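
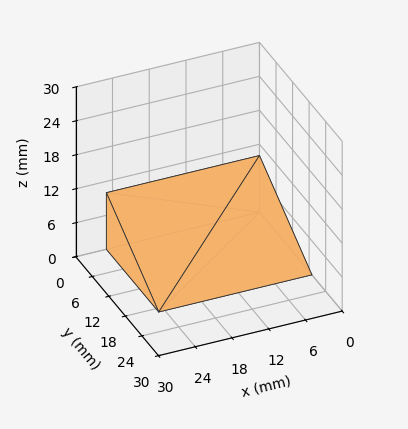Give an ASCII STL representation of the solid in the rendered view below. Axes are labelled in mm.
Reading the render: the shape is a wedge (ramp): 25 × 19 mm base, rising to 10 mm along the y=0 edge and sloping linearly to z=0 at y=19 (dimensions read to the nearest mm from the axis ticks). For the STL, each face is triangulated and given an outward normal.

solid part
  facet normal 0.0000 0.0000 -1.0000
    outer loop
      vertex 25.000 19.000 0.000
      vertex 25.000 0.000 0.000
      vertex 0.000 0.000 0.000
    endloop
  endfacet
  facet normal 0.0000 0.0000 -1.0000
    outer loop
      vertex 0.000 19.000 0.000
      vertex 25.000 19.000 0.000
      vertex 0.000 0.000 0.000
    endloop
  endfacet
  facet normal 0.0000 -1.0000 0.0000
    outer loop
      vertex 0.000 0.000 0.000
      vertex 25.000 0.000 0.000
      vertex 25.000 0.000 10.000
    endloop
  endfacet
  facet normal 0.0000 -1.0000 0.0000
    outer loop
      vertex 0.000 0.000 0.000
      vertex 25.000 0.000 10.000
      vertex 0.000 0.000 10.000
    endloop
  endfacet
  facet normal 0.0000 0.4657 0.8849
    outer loop
      vertex 0.000 0.000 10.000
      vertex 25.000 0.000 10.000
      vertex 25.000 19.000 0.000
    endloop
  endfacet
  facet normal 0.0000 0.4657 0.8849
    outer loop
      vertex 0.000 0.000 10.000
      vertex 25.000 19.000 0.000
      vertex 0.000 19.000 0.000
    endloop
  endfacet
  facet normal -1.0000 0.0000 0.0000
    outer loop
      vertex 0.000 0.000 10.000
      vertex 0.000 19.000 0.000
      vertex 0.000 0.000 0.000
    endloop
  endfacet
  facet normal 1.0000 0.0000 0.0000
    outer loop
      vertex 25.000 0.000 0.000
      vertex 25.000 19.000 0.000
      vertex 25.000 0.000 10.000
    endloop
  endfacet
endsolid part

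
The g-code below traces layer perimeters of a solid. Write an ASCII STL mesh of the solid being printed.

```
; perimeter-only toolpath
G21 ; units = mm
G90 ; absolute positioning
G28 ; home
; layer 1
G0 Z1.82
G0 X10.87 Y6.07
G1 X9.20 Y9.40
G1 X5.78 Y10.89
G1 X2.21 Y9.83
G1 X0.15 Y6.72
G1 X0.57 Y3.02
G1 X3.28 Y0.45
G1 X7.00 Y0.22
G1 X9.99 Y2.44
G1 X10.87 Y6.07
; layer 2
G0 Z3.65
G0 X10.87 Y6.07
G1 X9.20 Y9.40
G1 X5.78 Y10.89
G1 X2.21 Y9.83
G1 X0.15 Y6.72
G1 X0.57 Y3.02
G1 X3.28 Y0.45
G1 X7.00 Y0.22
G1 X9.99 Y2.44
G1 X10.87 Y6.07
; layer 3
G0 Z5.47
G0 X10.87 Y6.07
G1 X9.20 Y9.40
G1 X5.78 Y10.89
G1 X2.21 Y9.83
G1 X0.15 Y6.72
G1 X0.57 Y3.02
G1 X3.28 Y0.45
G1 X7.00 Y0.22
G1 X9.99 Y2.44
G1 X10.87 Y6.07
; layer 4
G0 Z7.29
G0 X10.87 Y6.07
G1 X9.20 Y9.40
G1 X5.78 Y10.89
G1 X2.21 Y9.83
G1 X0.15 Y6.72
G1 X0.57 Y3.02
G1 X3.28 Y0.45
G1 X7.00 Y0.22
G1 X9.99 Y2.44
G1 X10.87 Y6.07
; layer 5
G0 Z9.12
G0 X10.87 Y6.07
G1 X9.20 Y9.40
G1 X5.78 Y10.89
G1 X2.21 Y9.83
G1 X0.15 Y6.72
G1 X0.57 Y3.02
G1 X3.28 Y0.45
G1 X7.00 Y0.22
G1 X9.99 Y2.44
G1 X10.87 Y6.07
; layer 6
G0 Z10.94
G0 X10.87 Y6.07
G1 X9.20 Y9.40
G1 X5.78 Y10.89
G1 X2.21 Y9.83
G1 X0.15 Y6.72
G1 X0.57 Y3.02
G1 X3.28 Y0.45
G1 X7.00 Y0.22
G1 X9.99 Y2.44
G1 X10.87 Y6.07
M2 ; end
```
solid part
  facet normal 0.0000 0.0000 -1.0000
    outer loop
      vertex 5.78 10.89 0.00
      vertex 9.20 9.40 0.00
      vertex 10.87 6.07 0.00
    endloop
  endfacet
  facet normal 0.0000 0.0000 -1.0000
    outer loop
      vertex 2.21 9.83 0.00
      vertex 5.78 10.89 0.00
      vertex 10.87 6.07 0.00
    endloop
  endfacet
  facet normal 0.0000 0.0000 -1.0000
    outer loop
      vertex 0.15 6.72 0.00
      vertex 2.21 9.83 0.00
      vertex 10.87 6.07 0.00
    endloop
  endfacet
  facet normal 0.0000 0.0000 -1.0000
    outer loop
      vertex 0.57 3.02 0.00
      vertex 0.15 6.72 0.00
      vertex 10.87 6.07 0.00
    endloop
  endfacet
  facet normal 0.0000 0.0000 -1.0000
    outer loop
      vertex 3.28 0.45 0.00
      vertex 0.57 3.02 0.00
      vertex 10.87 6.07 0.00
    endloop
  endfacet
  facet normal 0.0000 0.0000 -1.0000
    outer loop
      vertex 7.00 0.22 0.00
      vertex 3.28 0.45 0.00
      vertex 10.87 6.07 0.00
    endloop
  endfacet
  facet normal 0.0000 0.0000 -1.0000
    outer loop
      vertex 9.99 2.44 0.00
      vertex 7.00 0.22 0.00
      vertex 10.87 6.07 0.00
    endloop
  endfacet
  facet normal 0.0000 0.0000 1.0000
    outer loop
      vertex 10.87 6.07 10.94
      vertex 9.20 9.40 10.94
      vertex 5.78 10.89 10.94
    endloop
  endfacet
  facet normal 0.0000 0.0000 1.0000
    outer loop
      vertex 10.87 6.07 10.94
      vertex 5.78 10.89 10.94
      vertex 2.21 9.83 10.94
    endloop
  endfacet
  facet normal 0.0000 0.0000 1.0000
    outer loop
      vertex 10.87 6.07 10.94
      vertex 2.21 9.83 10.94
      vertex 0.15 6.72 10.94
    endloop
  endfacet
  facet normal 0.0000 0.0000 1.0000
    outer loop
      vertex 10.87 6.07 10.94
      vertex 0.15 6.72 10.94
      vertex 0.57 3.02 10.94
    endloop
  endfacet
  facet normal 0.0000 0.0000 1.0000
    outer loop
      vertex 10.87 6.07 10.94
      vertex 0.57 3.02 10.94
      vertex 3.28 0.45 10.94
    endloop
  endfacet
  facet normal 0.0000 0.0000 1.0000
    outer loop
      vertex 10.87 6.07 10.94
      vertex 3.28 0.45 10.94
      vertex 7.00 0.22 10.94
    endloop
  endfacet
  facet normal 0.0000 0.0000 1.0000
    outer loop
      vertex 10.87 6.07 10.94
      vertex 7.00 0.22 10.94
      vertex 9.99 2.44 10.94
    endloop
  endfacet
  facet normal 0.8939 0.4483 0.0000
    outer loop
      vertex 10.87 6.07 0.00
      vertex 9.20 9.40 0.00
      vertex 9.20 9.40 10.94
    endloop
  endfacet
  facet normal 0.8939 0.4483 0.0000
    outer loop
      vertex 10.87 6.07 0.00
      vertex 9.20 9.40 10.94
      vertex 10.87 6.07 10.94
    endloop
  endfacet
  facet normal 0.3994 0.9168 0.0000
    outer loop
      vertex 9.20 9.40 0.00
      vertex 5.78 10.89 0.00
      vertex 5.78 10.89 10.94
    endloop
  endfacet
  facet normal 0.3994 0.9168 0.0000
    outer loop
      vertex 9.20 9.40 0.00
      vertex 5.78 10.89 10.94
      vertex 9.20 9.40 10.94
    endloop
  endfacet
  facet normal -0.2846 0.9586 0.0000
    outer loop
      vertex 5.78 10.89 0.00
      vertex 2.21 9.83 0.00
      vertex 2.21 9.83 10.94
    endloop
  endfacet
  facet normal -0.2846 0.9586 0.0000
    outer loop
      vertex 5.78 10.89 0.00
      vertex 2.21 9.83 10.94
      vertex 5.78 10.89 10.94
    endloop
  endfacet
  facet normal -0.8337 0.5522 0.0000
    outer loop
      vertex 2.21 9.83 0.00
      vertex 0.15 6.72 0.00
      vertex 0.15 6.72 10.94
    endloop
  endfacet
  facet normal -0.8337 0.5522 0.0000
    outer loop
      vertex 2.21 9.83 0.00
      vertex 0.15 6.72 10.94
      vertex 2.21 9.83 10.94
    endloop
  endfacet
  facet normal -0.9936 -0.1128 0.0000
    outer loop
      vertex 0.15 6.72 0.00
      vertex 0.57 3.02 0.00
      vertex 0.57 3.02 10.94
    endloop
  endfacet
  facet normal -0.9936 -0.1128 0.0000
    outer loop
      vertex 0.15 6.72 0.00
      vertex 0.57 3.02 10.94
      vertex 0.15 6.72 10.94
    endloop
  endfacet
  facet normal -0.6881 -0.7256 0.0000
    outer loop
      vertex 0.57 3.02 0.00
      vertex 3.28 0.45 0.00
      vertex 3.28 0.45 10.94
    endloop
  endfacet
  facet normal -0.6881 -0.7256 0.0000
    outer loop
      vertex 0.57 3.02 0.00
      vertex 3.28 0.45 10.94
      vertex 0.57 3.02 10.94
    endloop
  endfacet
  facet normal -0.0617 -0.9981 0.0000
    outer loop
      vertex 3.28 0.45 0.00
      vertex 7.00 0.22 0.00
      vertex 7.00 0.22 10.94
    endloop
  endfacet
  facet normal -0.0617 -0.9981 0.0000
    outer loop
      vertex 3.28 0.45 0.00
      vertex 7.00 0.22 10.94
      vertex 3.28 0.45 10.94
    endloop
  endfacet
  facet normal 0.5961 -0.8029 0.0000
    outer loop
      vertex 7.00 0.22 0.00
      vertex 9.99 2.44 0.00
      vertex 9.99 2.44 10.94
    endloop
  endfacet
  facet normal 0.5961 -0.8029 0.0000
    outer loop
      vertex 7.00 0.22 0.00
      vertex 9.99 2.44 10.94
      vertex 7.00 0.22 10.94
    endloop
  endfacet
  facet normal 0.9719 -0.2356 0.0000
    outer loop
      vertex 9.99 2.44 0.00
      vertex 10.87 6.07 0.00
      vertex 10.87 6.07 10.94
    endloop
  endfacet
  facet normal 0.9719 -0.2356 0.0000
    outer loop
      vertex 9.99 2.44 0.00
      vertex 10.87 6.07 10.94
      vertex 9.99 2.44 10.94
    endloop
  endfacet
endsolid part

The G0 Z moves step by Δz≈1.82 mm. Every layer's G1 loop is the same polygon, so the solid is a straight extrusion of it from z=0 to z≈10.9. Closing with flat bottom and top caps and triangulating gives 32 facets — a regular 9-sided prism (a cylinder approximated with 9 flat sides), circumscribed radius ≈ 5.45 mm, height ≈ 10.9 mm.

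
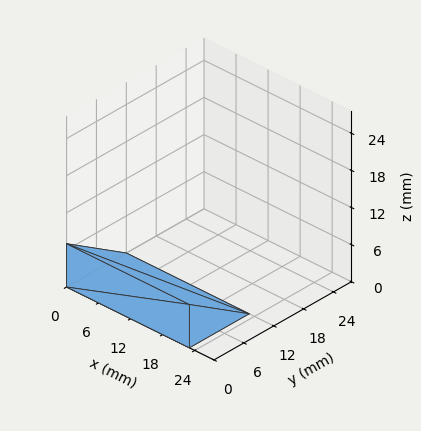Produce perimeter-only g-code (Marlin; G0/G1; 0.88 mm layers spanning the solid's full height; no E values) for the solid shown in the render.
Reading the render: the shape is a wedge (ramp): 23 × 12 mm base, rising to 7 mm along the y=0 edge and sloping linearly to z=0 at y=12 (dimensions read to the nearest mm from the axis ticks). For the g-code, the solid's height is divided into equal slices at the stated Δz and each level perimeter traced with G1 moves after a G0 lift.

; perimeter-only toolpath
G21 ; units = mm
G90 ; absolute positioning
G28 ; home
; layer 1
G0 Z0.88
G0 X0.00 Y0.00
G1 X23.00 Y0.00
G1 X23.00 Y10.50
G1 X0.00 Y10.50
G1 X0.00 Y0.00
; layer 2
G0 Z1.75
G0 X0.00 Y0.00
G1 X23.00 Y0.00
G1 X23.00 Y9.00
G1 X0.00 Y9.00
G1 X0.00 Y0.00
; layer 3
G0 Z2.62
G0 X0.00 Y0.00
G1 X23.00 Y0.00
G1 X23.00 Y7.50
G1 X0.00 Y7.50
G1 X0.00 Y0.00
; layer 4
G0 Z3.50
G0 X0.00 Y0.00
G1 X23.00 Y0.00
G1 X23.00 Y6.00
G1 X0.00 Y6.00
G1 X0.00 Y0.00
; layer 5
G0 Z4.38
G0 X0.00 Y0.00
G1 X23.00 Y0.00
G1 X23.00 Y4.50
G1 X0.00 Y4.50
G1 X0.00 Y0.00
; layer 6
G0 Z5.25
G0 X0.00 Y0.00
G1 X23.00 Y0.00
G1 X23.00 Y3.00
G1 X0.00 Y3.00
G1 X0.00 Y0.00
; layer 7
G0 Z6.12
G0 X0.00 Y0.00
G1 X23.00 Y0.00
G1 X23.00 Y1.50
G1 X0.00 Y1.50
G1 X0.00 Y0.00
M2 ; end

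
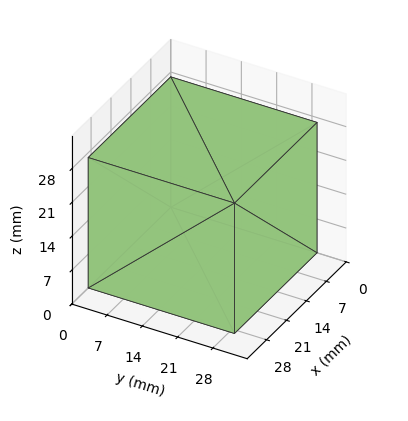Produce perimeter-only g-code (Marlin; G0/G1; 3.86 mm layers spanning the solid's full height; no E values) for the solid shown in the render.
Reading the render: the shape is a rectangular box, roughly 29 × 29 mm footprint and 27 mm tall (dimensions read to the nearest mm from the axis ticks). For the g-code, the solid's height is divided into equal slices at the stated Δz and each level perimeter traced with G1 moves after a G0 lift.

; perimeter-only toolpath
G21 ; units = mm
G90 ; absolute positioning
G28 ; home
; layer 1
G0 Z3.86
G0 X0.00 Y0.00
G1 X29.00 Y0.00
G1 X29.00 Y29.00
G1 X0.00 Y29.00
G1 X0.00 Y0.00
; layer 2
G0 Z7.71
G0 X0.00 Y0.00
G1 X29.00 Y0.00
G1 X29.00 Y29.00
G1 X0.00 Y29.00
G1 X0.00 Y0.00
; layer 3
G0 Z11.57
G0 X0.00 Y0.00
G1 X29.00 Y0.00
G1 X29.00 Y29.00
G1 X0.00 Y29.00
G1 X0.00 Y0.00
; layer 4
G0 Z15.43
G0 X0.00 Y0.00
G1 X29.00 Y0.00
G1 X29.00 Y29.00
G1 X0.00 Y29.00
G1 X0.00 Y0.00
; layer 5
G0 Z19.29
G0 X0.00 Y0.00
G1 X29.00 Y0.00
G1 X29.00 Y29.00
G1 X0.00 Y29.00
G1 X0.00 Y0.00
; layer 6
G0 Z23.14
G0 X0.00 Y0.00
G1 X29.00 Y0.00
G1 X29.00 Y29.00
G1 X0.00 Y29.00
G1 X0.00 Y0.00
; layer 7
G0 Z27.00
G0 X0.00 Y0.00
G1 X29.00 Y0.00
G1 X29.00 Y29.00
G1 X0.00 Y29.00
G1 X0.00 Y0.00
M2 ; end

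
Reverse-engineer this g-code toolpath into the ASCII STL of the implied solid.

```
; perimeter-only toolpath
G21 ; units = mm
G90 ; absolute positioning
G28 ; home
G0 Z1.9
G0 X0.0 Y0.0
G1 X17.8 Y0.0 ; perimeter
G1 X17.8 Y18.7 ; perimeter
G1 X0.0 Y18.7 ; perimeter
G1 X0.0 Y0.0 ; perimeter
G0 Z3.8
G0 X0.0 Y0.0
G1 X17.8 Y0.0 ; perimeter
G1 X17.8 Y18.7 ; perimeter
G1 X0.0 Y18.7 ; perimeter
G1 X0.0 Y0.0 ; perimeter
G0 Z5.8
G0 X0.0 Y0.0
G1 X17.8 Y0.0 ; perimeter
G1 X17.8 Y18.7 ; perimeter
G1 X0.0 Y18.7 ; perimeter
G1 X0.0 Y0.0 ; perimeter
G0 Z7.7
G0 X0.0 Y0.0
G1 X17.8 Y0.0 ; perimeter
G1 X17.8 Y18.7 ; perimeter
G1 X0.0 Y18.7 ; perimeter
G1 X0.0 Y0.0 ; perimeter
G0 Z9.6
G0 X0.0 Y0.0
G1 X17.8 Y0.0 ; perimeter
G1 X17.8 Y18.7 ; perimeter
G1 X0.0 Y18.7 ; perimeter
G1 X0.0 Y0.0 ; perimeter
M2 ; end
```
solid part
  facet normal 0.0000 0.0000 -1.0000
    outer loop
      vertex 17.8 18.7 0.0
      vertex 17.8 0.0 0.0
      vertex 0.0 0.0 0.0
    endloop
  endfacet
  facet normal 0.0000 0.0000 -1.0000
    outer loop
      vertex 0.0 18.7 0.0
      vertex 17.8 18.7 0.0
      vertex 0.0 0.0 0.0
    endloop
  endfacet
  facet normal 0.0000 0.0000 1.0000
    outer loop
      vertex 0.0 0.0 9.6
      vertex 17.8 0.0 9.6
      vertex 17.8 18.7 9.6
    endloop
  endfacet
  facet normal 0.0000 0.0000 1.0000
    outer loop
      vertex 0.0 0.0 9.6
      vertex 17.8 18.7 9.6
      vertex 0.0 18.7 9.6
    endloop
  endfacet
  facet normal 0.0000 -1.0000 0.0000
    outer loop
      vertex 0.0 0.0 0.0
      vertex 17.8 0.0 0.0
      vertex 17.8 0.0 9.6
    endloop
  endfacet
  facet normal 0.0000 -1.0000 0.0000
    outer loop
      vertex 0.0 0.0 0.0
      vertex 17.8 0.0 9.6
      vertex 0.0 0.0 9.6
    endloop
  endfacet
  facet normal 0.0000 1.0000 0.0000
    outer loop
      vertex 17.8 18.7 9.6
      vertex 17.8 18.7 0.0
      vertex 0.0 18.7 0.0
    endloop
  endfacet
  facet normal 0.0000 1.0000 0.0000
    outer loop
      vertex 0.0 18.7 9.6
      vertex 17.8 18.7 9.6
      vertex 0.0 18.7 0.0
    endloop
  endfacet
  facet normal -1.0000 0.0000 0.0000
    outer loop
      vertex 0.0 18.7 9.6
      vertex 0.0 18.7 0.0
      vertex 0.0 0.0 0.0
    endloop
  endfacet
  facet normal -1.0000 0.0000 0.0000
    outer loop
      vertex 0.0 0.0 9.6
      vertex 0.0 18.7 9.6
      vertex 0.0 0.0 0.0
    endloop
  endfacet
  facet normal 1.0000 0.0000 0.0000
    outer loop
      vertex 17.8 0.0 0.0
      vertex 17.8 18.7 0.0
      vertex 17.8 18.7 9.6
    endloop
  endfacet
  facet normal 1.0000 0.0000 0.0000
    outer loop
      vertex 17.8 0.0 0.0
      vertex 17.8 18.7 9.6
      vertex 17.8 0.0 9.6
    endloop
  endfacet
endsolid part

The G0 Z moves step by Δz≈1.9 mm. Every layer's G1 loop is the same polygon, so the solid is a straight extrusion of it from z=0 to z≈9.6. Closing with flat bottom and top caps and triangulating gives 12 facets — a rectangular box, roughly 17.8 × 18.7 mm footprint and 9.6 mm tall.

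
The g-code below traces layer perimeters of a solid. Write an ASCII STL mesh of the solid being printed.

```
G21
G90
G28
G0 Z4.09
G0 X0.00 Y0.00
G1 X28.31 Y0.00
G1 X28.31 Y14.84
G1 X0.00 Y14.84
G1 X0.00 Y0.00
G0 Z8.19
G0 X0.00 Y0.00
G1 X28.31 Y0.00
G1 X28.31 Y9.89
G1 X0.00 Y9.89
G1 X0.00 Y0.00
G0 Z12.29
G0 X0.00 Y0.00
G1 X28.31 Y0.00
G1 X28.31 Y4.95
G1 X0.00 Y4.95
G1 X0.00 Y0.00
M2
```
solid part
  facet normal 0.0000 0.0000 -1.0000
    outer loop
      vertex 28.31 19.78 0.00
      vertex 28.31 0.00 0.00
      vertex 0.00 0.00 0.00
    endloop
  endfacet
  facet normal 0.0000 0.0000 -1.0000
    outer loop
      vertex 0.00 19.78 0.00
      vertex 28.31 19.78 0.00
      vertex 0.00 0.00 0.00
    endloop
  endfacet
  facet normal 0.0000 -1.0000 0.0000
    outer loop
      vertex 0.00 0.00 0.00
      vertex 28.31 0.00 0.00
      vertex 28.31 0.00 16.38
    endloop
  endfacet
  facet normal 0.0000 -1.0000 0.0000
    outer loop
      vertex 0.00 0.00 0.00
      vertex 28.31 0.00 16.38
      vertex 0.00 0.00 16.38
    endloop
  endfacet
  facet normal 0.0000 0.6378 0.7702
    outer loop
      vertex 0.00 0.00 16.38
      vertex 28.31 0.00 16.38
      vertex 28.31 19.78 0.00
    endloop
  endfacet
  facet normal 0.0000 0.6378 0.7702
    outer loop
      vertex 0.00 0.00 16.38
      vertex 28.31 19.78 0.00
      vertex 0.00 19.78 0.00
    endloop
  endfacet
  facet normal -1.0000 0.0000 0.0000
    outer loop
      vertex 0.00 0.00 16.38
      vertex 0.00 19.78 0.00
      vertex 0.00 0.00 0.00
    endloop
  endfacet
  facet normal 1.0000 0.0000 0.0000
    outer loop
      vertex 28.31 0.00 0.00
      vertex 28.31 19.78 0.00
      vertex 28.31 0.00 16.38
    endloop
  endfacet
endsolid part

The G0 Z moves step by Δz≈4.09 mm. The G1 loops shrink linearly with z, so the solid tapers from its base footprint up to z≈16.4. Closing with a flat bottom cap and the tapered top and triangulating gives 8 facets — a wedge (ramp): 28.3 × 19.8 mm base, rising to 16.4 mm along the y=0 edge and sloping linearly to z=0 at y=19.8.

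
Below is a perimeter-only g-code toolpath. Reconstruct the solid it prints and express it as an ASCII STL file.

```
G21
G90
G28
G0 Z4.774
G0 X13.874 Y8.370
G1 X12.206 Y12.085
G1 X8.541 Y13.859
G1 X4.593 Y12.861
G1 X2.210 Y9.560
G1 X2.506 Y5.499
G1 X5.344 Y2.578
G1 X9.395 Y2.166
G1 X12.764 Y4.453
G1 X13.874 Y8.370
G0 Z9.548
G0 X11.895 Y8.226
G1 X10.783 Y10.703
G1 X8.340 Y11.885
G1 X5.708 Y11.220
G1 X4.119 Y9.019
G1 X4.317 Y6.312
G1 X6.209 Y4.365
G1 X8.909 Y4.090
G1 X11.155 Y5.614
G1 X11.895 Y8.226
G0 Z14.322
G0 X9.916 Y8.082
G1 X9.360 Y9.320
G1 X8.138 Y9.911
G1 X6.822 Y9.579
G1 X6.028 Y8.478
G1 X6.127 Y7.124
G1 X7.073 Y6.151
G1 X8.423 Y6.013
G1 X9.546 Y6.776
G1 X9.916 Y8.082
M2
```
solid part
  facet normal 0.0000 0.0000 -1.0000
    outer loop
      vertex 8.742 15.833 0.000
      vertex 13.629 13.468 0.000
      vertex 15.853 8.515 0.000
    endloop
  endfacet
  facet normal 0.0000 0.0000 -1.0000
    outer loop
      vertex 3.478 14.503 0.000
      vertex 8.742 15.833 0.000
      vertex 15.853 8.515 0.000
    endloop
  endfacet
  facet normal 0.0000 0.0000 -1.0000
    outer loop
      vertex 0.301 10.101 0.000
      vertex 3.478 14.503 0.000
      vertex 15.853 8.515 0.000
    endloop
  endfacet
  facet normal 0.0000 0.0000 -1.0000
    outer loop
      vertex 0.696 4.686 0.000
      vertex 0.301 10.101 0.000
      vertex 15.853 8.515 0.000
    endloop
  endfacet
  facet normal 0.0000 0.0000 -1.0000
    outer loop
      vertex 4.480 0.792 0.000
      vertex 0.696 4.686 0.000
      vertex 15.853 8.515 0.000
    endloop
  endfacet
  facet normal 0.0000 0.0000 -1.0000
    outer loop
      vertex 9.881 0.242 0.000
      vertex 4.480 0.792 0.000
      vertex 15.853 8.515 0.000
    endloop
  endfacet
  facet normal 0.0000 0.0000 -1.0000
    outer loop
      vertex 14.373 3.292 0.000
      vertex 9.881 0.242 0.000
      vertex 15.853 8.515 0.000
    endloop
  endfacet
  facet normal 0.8497 0.3816 0.3638
    outer loop
      vertex 15.853 8.515 0.000
      vertex 13.629 13.468 0.000
      vertex 7.937 7.937 19.096
    endloop
  endfacet
  facet normal 0.4058 0.8385 0.3638
    outer loop
      vertex 13.629 13.468 0.000
      vertex 8.742 15.833 0.000
      vertex 7.937 7.937 19.096
    endloop
  endfacet
  facet normal -0.2282 0.9031 0.3638
    outer loop
      vertex 8.742 15.833 0.000
      vertex 3.478 14.503 0.000
      vertex 7.937 7.937 19.096
    endloop
  endfacet
  facet normal -0.7553 0.5451 0.3638
    outer loop
      vertex 3.478 14.503 0.000
      vertex 0.301 10.101 0.000
      vertex 7.937 7.937 19.096
    endloop
  endfacet
  facet normal -0.9290 -0.0678 0.3638
    outer loop
      vertex 0.301 10.101 0.000
      vertex 0.696 4.686 0.000
      vertex 7.937 7.937 19.096
    endloop
  endfacet
  facet normal -0.6680 -0.6491 0.3638
    outer loop
      vertex 0.696 4.686 0.000
      vertex 4.480 0.792 0.000
      vertex 7.937 7.937 19.096
    endloop
  endfacet
  facet normal -0.0944 -0.9267 0.3638
    outer loop
      vertex 4.480 0.792 0.000
      vertex 9.881 0.242 0.000
      vertex 7.937 7.937 19.096
    endloop
  endfacet
  facet normal 0.5232 -0.7706 0.3638
    outer loop
      vertex 9.881 0.242 0.000
      vertex 14.373 3.292 0.000
      vertex 7.937 7.937 19.096
    endloop
  endfacet
  facet normal 0.8962 -0.2539 0.3638
    outer loop
      vertex 14.373 3.292 0.000
      vertex 15.853 8.515 0.000
      vertex 7.937 7.937 19.096
    endloop
  endfacet
endsolid part

The G0 Z moves step by Δz≈4.774 mm. The G1 loops shrink linearly with z, so the solid tapers from its base footprint up to z≈19.1. Closing with a flat bottom cap and the tapered top and triangulating gives 16 facets — a regular 9-sided pyramid, base circumscribed radius ≈ 7.94 mm, apex at z ≈ 19.1 mm.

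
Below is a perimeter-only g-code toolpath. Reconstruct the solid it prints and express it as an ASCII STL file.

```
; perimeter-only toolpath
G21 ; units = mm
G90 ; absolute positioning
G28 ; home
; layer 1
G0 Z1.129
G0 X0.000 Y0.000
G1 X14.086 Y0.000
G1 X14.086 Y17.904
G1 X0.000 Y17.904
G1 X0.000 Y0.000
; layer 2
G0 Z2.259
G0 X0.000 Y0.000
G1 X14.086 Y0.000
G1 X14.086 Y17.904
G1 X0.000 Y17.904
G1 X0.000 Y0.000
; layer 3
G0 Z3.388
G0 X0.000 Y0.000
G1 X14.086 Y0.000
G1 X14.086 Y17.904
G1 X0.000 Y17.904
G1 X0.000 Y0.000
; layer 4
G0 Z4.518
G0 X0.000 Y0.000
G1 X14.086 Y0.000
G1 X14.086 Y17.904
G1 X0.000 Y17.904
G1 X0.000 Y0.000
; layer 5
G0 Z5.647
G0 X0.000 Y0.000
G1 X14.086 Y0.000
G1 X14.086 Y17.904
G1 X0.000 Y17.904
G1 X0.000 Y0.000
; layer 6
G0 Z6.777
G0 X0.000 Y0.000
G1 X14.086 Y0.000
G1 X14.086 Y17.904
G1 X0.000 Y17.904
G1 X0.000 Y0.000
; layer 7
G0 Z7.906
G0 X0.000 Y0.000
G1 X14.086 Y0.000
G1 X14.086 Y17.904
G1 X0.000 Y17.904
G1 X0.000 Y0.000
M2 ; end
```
solid part
  facet normal 0.0000 0.0000 -1.0000
    outer loop
      vertex 14.086 17.904 0.000
      vertex 14.086 0.000 0.000
      vertex 0.000 0.000 0.000
    endloop
  endfacet
  facet normal 0.0000 0.0000 -1.0000
    outer loop
      vertex 0.000 17.904 0.000
      vertex 14.086 17.904 0.000
      vertex 0.000 0.000 0.000
    endloop
  endfacet
  facet normal 0.0000 0.0000 1.0000
    outer loop
      vertex 0.000 0.000 7.906
      vertex 14.086 0.000 7.906
      vertex 14.086 17.904 7.906
    endloop
  endfacet
  facet normal 0.0000 0.0000 1.0000
    outer loop
      vertex 0.000 0.000 7.906
      vertex 14.086 17.904 7.906
      vertex 0.000 17.904 7.906
    endloop
  endfacet
  facet normal 0.0000 -1.0000 0.0000
    outer loop
      vertex 0.000 0.000 0.000
      vertex 14.086 0.000 0.000
      vertex 14.086 0.000 7.906
    endloop
  endfacet
  facet normal 0.0000 -1.0000 0.0000
    outer loop
      vertex 0.000 0.000 0.000
      vertex 14.086 0.000 7.906
      vertex 0.000 0.000 7.906
    endloop
  endfacet
  facet normal 0.0000 1.0000 0.0000
    outer loop
      vertex 14.086 17.904 7.906
      vertex 14.086 17.904 0.000
      vertex 0.000 17.904 0.000
    endloop
  endfacet
  facet normal 0.0000 1.0000 0.0000
    outer loop
      vertex 0.000 17.904 7.906
      vertex 14.086 17.904 7.906
      vertex 0.000 17.904 0.000
    endloop
  endfacet
  facet normal -1.0000 0.0000 0.0000
    outer loop
      vertex 0.000 17.904 7.906
      vertex 0.000 17.904 0.000
      vertex 0.000 0.000 0.000
    endloop
  endfacet
  facet normal -1.0000 0.0000 0.0000
    outer loop
      vertex 0.000 0.000 7.906
      vertex 0.000 17.904 7.906
      vertex 0.000 0.000 0.000
    endloop
  endfacet
  facet normal 1.0000 0.0000 0.0000
    outer loop
      vertex 14.086 0.000 0.000
      vertex 14.086 17.904 0.000
      vertex 14.086 17.904 7.906
    endloop
  endfacet
  facet normal 1.0000 0.0000 0.0000
    outer loop
      vertex 14.086 0.000 0.000
      vertex 14.086 17.904 7.906
      vertex 14.086 0.000 7.906
    endloop
  endfacet
endsolid part

The G0 Z moves step by Δz≈1.129 mm. Every layer's G1 loop is the same polygon, so the solid is a straight extrusion of it from z=0 to z≈7.91. Closing with flat bottom and top caps and triangulating gives 12 facets — a rectangular box, roughly 14.1 × 17.9 mm footprint and 7.91 mm tall.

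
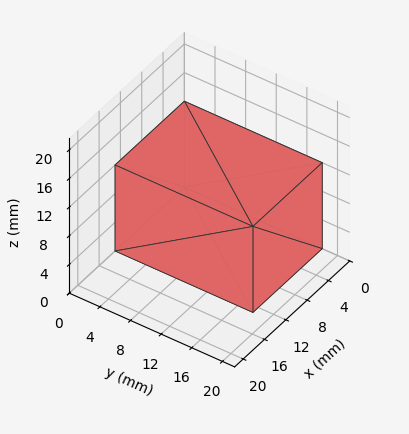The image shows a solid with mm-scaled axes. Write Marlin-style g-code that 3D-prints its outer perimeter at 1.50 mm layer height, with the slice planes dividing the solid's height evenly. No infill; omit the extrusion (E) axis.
Reading the render: the shape is a rectangular box, roughly 13 × 18 mm footprint and 12 mm tall (dimensions read to the nearest mm from the axis ticks). For the g-code, the solid's height is divided into equal slices at the stated Δz and each level perimeter traced with G1 moves after a G0 lift.

; perimeter-only toolpath
G21 ; units = mm
G90 ; absolute positioning
G28 ; home
; layer 1
G0 Z1.50
G0 X0.00 Y0.00
G1 X13.00 Y0.00
G1 X13.00 Y18.00
G1 X0.00 Y18.00
G1 X0.00 Y0.00
; layer 2
G0 Z3.00
G0 X0.00 Y0.00
G1 X13.00 Y0.00
G1 X13.00 Y18.00
G1 X0.00 Y18.00
G1 X0.00 Y0.00
; layer 3
G0 Z4.50
G0 X0.00 Y0.00
G1 X13.00 Y0.00
G1 X13.00 Y18.00
G1 X0.00 Y18.00
G1 X0.00 Y0.00
; layer 4
G0 Z6.00
G0 X0.00 Y0.00
G1 X13.00 Y0.00
G1 X13.00 Y18.00
G1 X0.00 Y18.00
G1 X0.00 Y0.00
; layer 5
G0 Z7.50
G0 X0.00 Y0.00
G1 X13.00 Y0.00
G1 X13.00 Y18.00
G1 X0.00 Y18.00
G1 X0.00 Y0.00
; layer 6
G0 Z9.00
G0 X0.00 Y0.00
G1 X13.00 Y0.00
G1 X13.00 Y18.00
G1 X0.00 Y18.00
G1 X0.00 Y0.00
; layer 7
G0 Z10.50
G0 X0.00 Y0.00
G1 X13.00 Y0.00
G1 X13.00 Y18.00
G1 X0.00 Y18.00
G1 X0.00 Y0.00
; layer 8
G0 Z12.00
G0 X0.00 Y0.00
G1 X13.00 Y0.00
G1 X13.00 Y18.00
G1 X0.00 Y18.00
G1 X0.00 Y0.00
M2 ; end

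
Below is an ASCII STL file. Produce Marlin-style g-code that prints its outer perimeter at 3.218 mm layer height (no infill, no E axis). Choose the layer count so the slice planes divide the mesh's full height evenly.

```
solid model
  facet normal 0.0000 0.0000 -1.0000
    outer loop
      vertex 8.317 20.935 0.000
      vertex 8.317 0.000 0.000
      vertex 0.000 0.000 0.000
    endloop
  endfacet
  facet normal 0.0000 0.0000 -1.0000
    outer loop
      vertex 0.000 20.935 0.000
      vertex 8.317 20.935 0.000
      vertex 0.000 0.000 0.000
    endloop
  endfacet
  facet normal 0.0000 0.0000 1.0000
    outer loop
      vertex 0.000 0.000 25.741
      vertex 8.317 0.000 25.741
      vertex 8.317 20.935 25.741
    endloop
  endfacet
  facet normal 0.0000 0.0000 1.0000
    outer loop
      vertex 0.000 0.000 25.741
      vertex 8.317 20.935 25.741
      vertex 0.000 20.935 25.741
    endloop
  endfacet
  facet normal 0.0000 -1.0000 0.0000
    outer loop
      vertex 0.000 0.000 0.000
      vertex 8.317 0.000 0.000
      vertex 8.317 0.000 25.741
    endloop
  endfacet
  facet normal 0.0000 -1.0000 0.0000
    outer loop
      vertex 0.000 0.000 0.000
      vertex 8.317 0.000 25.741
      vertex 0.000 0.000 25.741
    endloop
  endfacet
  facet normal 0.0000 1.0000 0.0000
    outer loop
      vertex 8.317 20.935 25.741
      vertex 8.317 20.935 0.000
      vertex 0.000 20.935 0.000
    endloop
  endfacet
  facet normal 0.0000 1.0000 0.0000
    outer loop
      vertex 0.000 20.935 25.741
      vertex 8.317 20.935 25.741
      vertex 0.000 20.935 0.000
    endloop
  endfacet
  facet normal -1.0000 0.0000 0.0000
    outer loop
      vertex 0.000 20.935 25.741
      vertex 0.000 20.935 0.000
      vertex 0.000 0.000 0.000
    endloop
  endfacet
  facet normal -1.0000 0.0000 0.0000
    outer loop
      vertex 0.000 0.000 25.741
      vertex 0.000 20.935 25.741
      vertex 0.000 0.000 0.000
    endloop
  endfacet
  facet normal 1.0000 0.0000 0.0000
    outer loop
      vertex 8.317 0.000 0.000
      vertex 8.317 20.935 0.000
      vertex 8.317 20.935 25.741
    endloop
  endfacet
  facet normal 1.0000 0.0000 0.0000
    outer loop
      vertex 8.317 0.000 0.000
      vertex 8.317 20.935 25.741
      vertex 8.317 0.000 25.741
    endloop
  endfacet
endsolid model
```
; perimeter-only toolpath
G21 ; units = mm
G90 ; absolute positioning
G28 ; home
; layer 1
G0 Z3.218
G0 X0.000 Y0.000
G1 X8.317 Y0.000
G1 X8.317 Y20.935
G1 X0.000 Y20.935
G1 X0.000 Y0.000
; layer 2
G0 Z6.435
G0 X0.000 Y0.000
G1 X8.317 Y0.000
G1 X8.317 Y20.935
G1 X0.000 Y20.935
G1 X0.000 Y0.000
; layer 3
G0 Z9.653
G0 X0.000 Y0.000
G1 X8.317 Y0.000
G1 X8.317 Y20.935
G1 X0.000 Y20.935
G1 X0.000 Y0.000
; layer 4
G0 Z12.870
G0 X0.000 Y0.000
G1 X8.317 Y0.000
G1 X8.317 Y20.935
G1 X0.000 Y20.935
G1 X0.000 Y0.000
; layer 5
G0 Z16.088
G0 X0.000 Y0.000
G1 X8.317 Y0.000
G1 X8.317 Y20.935
G1 X0.000 Y20.935
G1 X0.000 Y0.000
; layer 6
G0 Z19.306
G0 X0.000 Y0.000
G1 X8.317 Y0.000
G1 X8.317 Y20.935
G1 X0.000 Y20.935
G1 X0.000 Y0.000
; layer 7
G0 Z22.523
G0 X0.000 Y0.000
G1 X8.317 Y0.000
G1 X8.317 Y20.935
G1 X0.000 Y20.935
G1 X0.000 Y0.000
; layer 8
G0 Z25.741
G0 X0.000 Y0.000
G1 X8.317 Y0.000
G1 X8.317 Y20.935
G1 X0.000 Y20.935
G1 X0.000 Y0.000
M2 ; end

The solid is a rectangular box, roughly 8.32 × 20.9 mm footprint and 25.7 mm tall. Slicing at Δz = 3.218 mm — 8 equal slices spanning the solid's height, so layer i sits at z = i·h/8 — gives 8 non-empty perimeters. Each is a 4-segment closed polygon; G0 lifts to the layer z and rapids to the start vertex, then G1 traces the edges.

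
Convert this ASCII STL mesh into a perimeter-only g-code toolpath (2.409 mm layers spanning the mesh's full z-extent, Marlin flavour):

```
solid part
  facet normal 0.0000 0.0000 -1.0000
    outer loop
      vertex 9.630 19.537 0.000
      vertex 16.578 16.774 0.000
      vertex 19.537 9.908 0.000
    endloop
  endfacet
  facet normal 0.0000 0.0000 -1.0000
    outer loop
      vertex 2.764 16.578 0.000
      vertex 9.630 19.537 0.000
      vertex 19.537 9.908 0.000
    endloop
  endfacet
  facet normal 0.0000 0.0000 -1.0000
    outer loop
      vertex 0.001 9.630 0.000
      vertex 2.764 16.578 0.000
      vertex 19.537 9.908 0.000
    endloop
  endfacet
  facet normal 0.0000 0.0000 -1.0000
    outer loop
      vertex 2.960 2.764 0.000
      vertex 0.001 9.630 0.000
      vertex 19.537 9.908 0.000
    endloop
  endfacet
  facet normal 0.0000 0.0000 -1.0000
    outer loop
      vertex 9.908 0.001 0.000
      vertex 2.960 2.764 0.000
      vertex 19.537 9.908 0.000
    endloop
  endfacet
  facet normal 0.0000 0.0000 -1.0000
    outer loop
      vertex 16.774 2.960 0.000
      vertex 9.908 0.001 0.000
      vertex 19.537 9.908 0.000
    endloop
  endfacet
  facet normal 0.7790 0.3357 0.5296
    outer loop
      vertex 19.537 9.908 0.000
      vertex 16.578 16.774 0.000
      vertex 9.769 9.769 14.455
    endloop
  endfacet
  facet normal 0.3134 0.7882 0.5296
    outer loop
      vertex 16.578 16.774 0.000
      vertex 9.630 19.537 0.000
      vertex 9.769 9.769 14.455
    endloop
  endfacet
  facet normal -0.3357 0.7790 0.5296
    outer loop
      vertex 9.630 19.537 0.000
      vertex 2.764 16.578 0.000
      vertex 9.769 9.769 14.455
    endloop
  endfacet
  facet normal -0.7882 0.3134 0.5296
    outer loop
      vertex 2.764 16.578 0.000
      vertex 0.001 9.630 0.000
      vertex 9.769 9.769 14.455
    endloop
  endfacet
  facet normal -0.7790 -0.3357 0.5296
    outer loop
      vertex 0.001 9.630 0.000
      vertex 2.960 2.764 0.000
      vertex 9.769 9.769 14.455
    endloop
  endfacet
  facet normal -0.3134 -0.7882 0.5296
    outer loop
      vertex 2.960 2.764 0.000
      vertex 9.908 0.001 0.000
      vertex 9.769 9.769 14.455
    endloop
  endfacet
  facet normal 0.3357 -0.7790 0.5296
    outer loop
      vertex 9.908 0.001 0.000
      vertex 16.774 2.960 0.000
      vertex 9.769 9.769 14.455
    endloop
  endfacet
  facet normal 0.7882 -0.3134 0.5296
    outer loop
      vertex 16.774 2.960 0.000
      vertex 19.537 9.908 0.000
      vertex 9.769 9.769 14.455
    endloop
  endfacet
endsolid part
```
; perimeter-only toolpath
G21 ; units = mm
G90 ; absolute positioning
G28 ; home
; layer 1
G0 Z2.409
G0 X17.909 Y9.885
G1 X15.443 Y15.607
G1 X9.653 Y17.909
G1 X3.931 Y15.443
G1 X1.629 Y9.653
G1 X4.095 Y3.931
G1 X9.885 Y1.629
G1 X15.607 Y4.095
G1 X17.909 Y9.885
; layer 2
G0 Z4.818
G0 X16.281 Y9.862
G1 X14.308 Y14.439
G1 X9.676 Y16.281
G1 X5.099 Y14.308
G1 X3.257 Y9.676
G1 X5.230 Y5.099
G1 X9.862 Y3.257
G1 X14.439 Y5.230
G1 X16.281 Y9.862
; layer 3
G0 Z7.228
G0 X14.653 Y9.838
G1 X13.174 Y13.271
G1 X9.700 Y14.653
G1 X6.266 Y13.174
G1 X4.885 Y9.700
G1 X6.364 Y6.266
G1 X9.838 Y4.885
G1 X13.271 Y6.364
G1 X14.653 Y9.838
; layer 4
G0 Z9.637
G0 X13.025 Y9.815
G1 X12.039 Y12.104
G1 X9.723 Y13.025
G1 X7.434 Y12.039
G1 X6.513 Y9.723
G1 X7.499 Y7.434
G1 X9.815 Y6.513
G1 X12.104 Y7.499
G1 X13.025 Y9.815
; layer 5
G0 Z12.046
G0 X11.397 Y9.792
G1 X10.904 Y10.936
G1 X9.746 Y11.397
G1 X8.601 Y10.904
G1 X8.141 Y9.746
G1 X8.634 Y8.601
G1 X9.792 Y8.141
G1 X10.936 Y8.634
G1 X11.397 Y9.792
M2 ; end

The solid is a regular 8-sided pyramid, base circumscribed radius ≈ 9.77 mm, apex at z ≈ 14.5 mm. Slicing at Δz = 2.409 mm — 6 equal slices spanning the solid's height, so layer i sits at z = i·h/6 — gives 5 non-empty perimeters. Each is a 8-segment closed polygon; G0 lifts to the layer z and rapids to the start vertex, then G1 traces the edges. The cross-section shrinks linearly with z (the slice at the apex is degenerate and omitted).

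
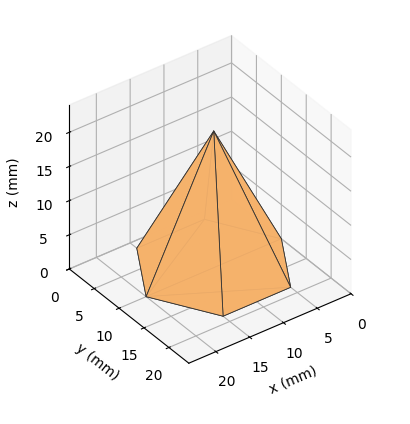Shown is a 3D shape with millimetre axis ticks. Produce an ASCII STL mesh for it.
Reading the render: the shape is a regular 6-sided pyramid, base circumscribed radius ≈ 10 mm, apex at z ≈ 20 mm (dimensions read to the nearest mm from the axis ticks). For the STL, each face is triangulated and given an outward normal.

solid part
  facet normal 0.0000 0.0000 -1.0000
    outer loop
      vertex 5.000 18.660 0.000
      vertex 15.000 18.660 0.000
      vertex 20.000 10.000 0.000
    endloop
  endfacet
  facet normal 0.0000 0.0000 -1.0000
    outer loop
      vertex 0.000 10.000 0.000
      vertex 5.000 18.660 0.000
      vertex 20.000 10.000 0.000
    endloop
  endfacet
  facet normal 0.0000 0.0000 -1.0000
    outer loop
      vertex 5.000 1.340 0.000
      vertex 0.000 10.000 0.000
      vertex 20.000 10.000 0.000
    endloop
  endfacet
  facet normal 0.0000 0.0000 -1.0000
    outer loop
      vertex 15.000 1.340 0.000
      vertex 5.000 1.340 0.000
      vertex 20.000 10.000 0.000
    endloop
  endfacet
  facet normal 0.7947 0.4588 0.3974
    outer loop
      vertex 20.000 10.000 0.000
      vertex 15.000 18.660 0.000
      vertex 10.000 10.000 20.000
    endloop
  endfacet
  facet normal 0.0000 0.9177 0.3973
    outer loop
      vertex 15.000 18.660 0.000
      vertex 5.000 18.660 0.000
      vertex 10.000 10.000 20.000
    endloop
  endfacet
  facet normal -0.7947 0.4588 0.3974
    outer loop
      vertex 5.000 18.660 0.000
      vertex 0.000 10.000 0.000
      vertex 10.000 10.000 20.000
    endloop
  endfacet
  facet normal -0.7947 -0.4588 0.3974
    outer loop
      vertex 0.000 10.000 0.000
      vertex 5.000 1.340 0.000
      vertex 10.000 10.000 20.000
    endloop
  endfacet
  facet normal 0.0000 -0.9177 0.3973
    outer loop
      vertex 5.000 1.340 0.000
      vertex 15.000 1.340 0.000
      vertex 10.000 10.000 20.000
    endloop
  endfacet
  facet normal 0.7947 -0.4588 0.3974
    outer loop
      vertex 15.000 1.340 0.000
      vertex 20.000 10.000 0.000
      vertex 10.000 10.000 20.000
    endloop
  endfacet
endsolid part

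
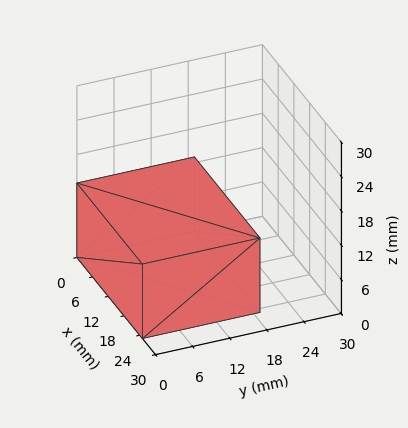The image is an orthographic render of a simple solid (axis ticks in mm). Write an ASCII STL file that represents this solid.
Reading the render: the shape is a rectangular box, roughly 25 × 19 mm footprint and 13 mm tall (dimensions read to the nearest mm from the axis ticks). For the STL, each face is triangulated and given an outward normal.

solid part
  facet normal 0.0000 0.0000 -1.0000
    outer loop
      vertex 25.000 19.000 0.000
      vertex 25.000 0.000 0.000
      vertex 0.000 0.000 0.000
    endloop
  endfacet
  facet normal 0.0000 0.0000 -1.0000
    outer loop
      vertex 0.000 19.000 0.000
      vertex 25.000 19.000 0.000
      vertex 0.000 0.000 0.000
    endloop
  endfacet
  facet normal 0.0000 0.0000 1.0000
    outer loop
      vertex 0.000 0.000 13.000
      vertex 25.000 0.000 13.000
      vertex 25.000 19.000 13.000
    endloop
  endfacet
  facet normal 0.0000 0.0000 1.0000
    outer loop
      vertex 0.000 0.000 13.000
      vertex 25.000 19.000 13.000
      vertex 0.000 19.000 13.000
    endloop
  endfacet
  facet normal 0.0000 -1.0000 0.0000
    outer loop
      vertex 0.000 0.000 0.000
      vertex 25.000 0.000 0.000
      vertex 25.000 0.000 13.000
    endloop
  endfacet
  facet normal 0.0000 -1.0000 0.0000
    outer loop
      vertex 0.000 0.000 0.000
      vertex 25.000 0.000 13.000
      vertex 0.000 0.000 13.000
    endloop
  endfacet
  facet normal 0.0000 1.0000 0.0000
    outer loop
      vertex 25.000 19.000 13.000
      vertex 25.000 19.000 0.000
      vertex 0.000 19.000 0.000
    endloop
  endfacet
  facet normal 0.0000 1.0000 0.0000
    outer loop
      vertex 0.000 19.000 13.000
      vertex 25.000 19.000 13.000
      vertex 0.000 19.000 0.000
    endloop
  endfacet
  facet normal -1.0000 0.0000 0.0000
    outer loop
      vertex 0.000 19.000 13.000
      vertex 0.000 19.000 0.000
      vertex 0.000 0.000 0.000
    endloop
  endfacet
  facet normal -1.0000 0.0000 0.0000
    outer loop
      vertex 0.000 0.000 13.000
      vertex 0.000 19.000 13.000
      vertex 0.000 0.000 0.000
    endloop
  endfacet
  facet normal 1.0000 0.0000 0.0000
    outer loop
      vertex 25.000 0.000 0.000
      vertex 25.000 19.000 0.000
      vertex 25.000 19.000 13.000
    endloop
  endfacet
  facet normal 1.0000 0.0000 0.0000
    outer loop
      vertex 25.000 0.000 0.000
      vertex 25.000 19.000 13.000
      vertex 25.000 0.000 13.000
    endloop
  endfacet
endsolid part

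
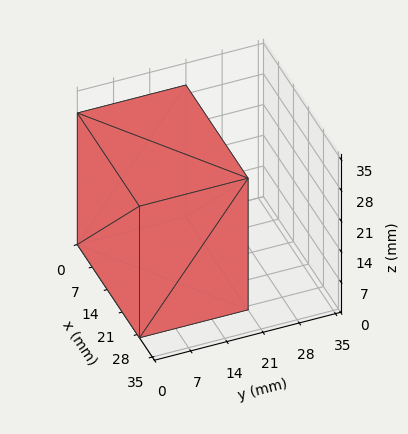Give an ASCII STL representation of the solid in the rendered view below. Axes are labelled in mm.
Reading the render: the shape is a rectangular box, roughly 29 × 21 mm footprint and 30 mm tall (dimensions read to the nearest mm from the axis ticks). For the STL, each face is triangulated and given an outward normal.

solid part
  facet normal 0.0000 0.0000 -1.0000
    outer loop
      vertex 29.00 21.00 0.00
      vertex 29.00 0.00 0.00
      vertex 0.00 0.00 0.00
    endloop
  endfacet
  facet normal 0.0000 0.0000 -1.0000
    outer loop
      vertex 0.00 21.00 0.00
      vertex 29.00 21.00 0.00
      vertex 0.00 0.00 0.00
    endloop
  endfacet
  facet normal 0.0000 0.0000 1.0000
    outer loop
      vertex 0.00 0.00 30.00
      vertex 29.00 0.00 30.00
      vertex 29.00 21.00 30.00
    endloop
  endfacet
  facet normal 0.0000 0.0000 1.0000
    outer loop
      vertex 0.00 0.00 30.00
      vertex 29.00 21.00 30.00
      vertex 0.00 21.00 30.00
    endloop
  endfacet
  facet normal 0.0000 -1.0000 0.0000
    outer loop
      vertex 0.00 0.00 0.00
      vertex 29.00 0.00 0.00
      vertex 29.00 0.00 30.00
    endloop
  endfacet
  facet normal 0.0000 -1.0000 0.0000
    outer loop
      vertex 0.00 0.00 0.00
      vertex 29.00 0.00 30.00
      vertex 0.00 0.00 30.00
    endloop
  endfacet
  facet normal 0.0000 1.0000 0.0000
    outer loop
      vertex 29.00 21.00 30.00
      vertex 29.00 21.00 0.00
      vertex 0.00 21.00 0.00
    endloop
  endfacet
  facet normal 0.0000 1.0000 0.0000
    outer loop
      vertex 0.00 21.00 30.00
      vertex 29.00 21.00 30.00
      vertex 0.00 21.00 0.00
    endloop
  endfacet
  facet normal -1.0000 0.0000 0.0000
    outer loop
      vertex 0.00 21.00 30.00
      vertex 0.00 21.00 0.00
      vertex 0.00 0.00 0.00
    endloop
  endfacet
  facet normal -1.0000 0.0000 0.0000
    outer loop
      vertex 0.00 0.00 30.00
      vertex 0.00 21.00 30.00
      vertex 0.00 0.00 0.00
    endloop
  endfacet
  facet normal 1.0000 0.0000 0.0000
    outer loop
      vertex 29.00 0.00 0.00
      vertex 29.00 21.00 0.00
      vertex 29.00 21.00 30.00
    endloop
  endfacet
  facet normal 1.0000 0.0000 0.0000
    outer loop
      vertex 29.00 0.00 0.00
      vertex 29.00 21.00 30.00
      vertex 29.00 0.00 30.00
    endloop
  endfacet
endsolid part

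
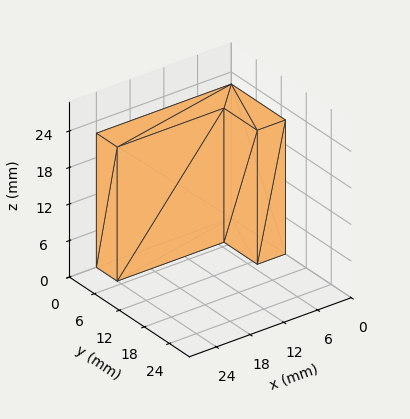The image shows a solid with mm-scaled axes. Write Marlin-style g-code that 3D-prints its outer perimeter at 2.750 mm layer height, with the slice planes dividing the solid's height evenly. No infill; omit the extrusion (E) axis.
Reading the render: the shape is an L-shaped prism: outer 24 × 13 mm, arm thicknesses ≈ 5 mm (horizontal) and 5 mm (vertical), extruded 22 mm in z (dimensions read to the nearest mm from the axis ticks). For the g-code, the solid's height is divided into equal slices at the stated Δz and each level perimeter traced with G1 moves after a G0 lift.

; perimeter-only toolpath
G21 ; units = mm
G90 ; absolute positioning
G28 ; home
; layer 1
G0 Z2.750
G0 X0.000 Y0.000
G1 X24.000 Y0.000
G1 X24.000 Y5.000
G1 X5.000 Y5.000
G1 X5.000 Y13.000
G1 X0.000 Y13.000
G1 X0.000 Y0.000
; layer 2
G0 Z5.500
G0 X0.000 Y0.000
G1 X24.000 Y0.000
G1 X24.000 Y5.000
G1 X5.000 Y5.000
G1 X5.000 Y13.000
G1 X0.000 Y13.000
G1 X0.000 Y0.000
; layer 3
G0 Z8.250
G0 X0.000 Y0.000
G1 X24.000 Y0.000
G1 X24.000 Y5.000
G1 X5.000 Y5.000
G1 X5.000 Y13.000
G1 X0.000 Y13.000
G1 X0.000 Y0.000
; layer 4
G0 Z11.000
G0 X0.000 Y0.000
G1 X24.000 Y0.000
G1 X24.000 Y5.000
G1 X5.000 Y5.000
G1 X5.000 Y13.000
G1 X0.000 Y13.000
G1 X0.000 Y0.000
; layer 5
G0 Z13.750
G0 X0.000 Y0.000
G1 X24.000 Y0.000
G1 X24.000 Y5.000
G1 X5.000 Y5.000
G1 X5.000 Y13.000
G1 X0.000 Y13.000
G1 X0.000 Y0.000
; layer 6
G0 Z16.500
G0 X0.000 Y0.000
G1 X24.000 Y0.000
G1 X24.000 Y5.000
G1 X5.000 Y5.000
G1 X5.000 Y13.000
G1 X0.000 Y13.000
G1 X0.000 Y0.000
; layer 7
G0 Z19.250
G0 X0.000 Y0.000
G1 X24.000 Y0.000
G1 X24.000 Y5.000
G1 X5.000 Y5.000
G1 X5.000 Y13.000
G1 X0.000 Y13.000
G1 X0.000 Y0.000
; layer 8
G0 Z22.000
G0 X0.000 Y0.000
G1 X24.000 Y0.000
G1 X24.000 Y5.000
G1 X5.000 Y5.000
G1 X5.000 Y13.000
G1 X0.000 Y13.000
G1 X0.000 Y0.000
M2 ; end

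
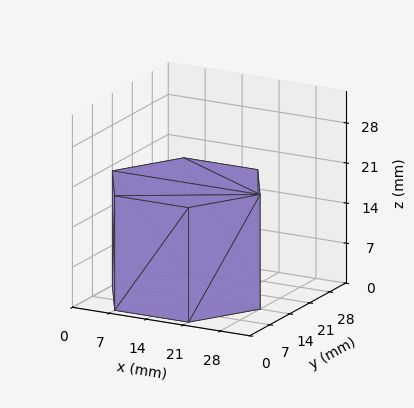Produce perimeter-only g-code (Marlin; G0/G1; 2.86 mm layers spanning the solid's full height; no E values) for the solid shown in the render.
Reading the render: the shape is a regular 6-sided prism (a cylinder approximated with 6 flat sides), circumscribed radius ≈ 14 mm, height ≈ 20 mm (dimensions read to the nearest mm from the axis ticks). For the g-code, the solid's height is divided into equal slices at the stated Δz and each level perimeter traced with G1 moves after a G0 lift.

; perimeter-only toolpath
G21 ; units = mm
G90 ; absolute positioning
G28 ; home
; layer 1
G0 Z2.86
G0 X28.00 Y14.00
G1 X21.00 Y26.12
G1 X7.00 Y26.12
G1 X0.00 Y14.00
G1 X7.00 Y1.88
G1 X21.00 Y1.88
G1 X28.00 Y14.00
; layer 2
G0 Z5.71
G0 X28.00 Y14.00
G1 X21.00 Y26.12
G1 X7.00 Y26.12
G1 X0.00 Y14.00
G1 X7.00 Y1.88
G1 X21.00 Y1.88
G1 X28.00 Y14.00
; layer 3
G0 Z8.57
G0 X28.00 Y14.00
G1 X21.00 Y26.12
G1 X7.00 Y26.12
G1 X0.00 Y14.00
G1 X7.00 Y1.88
G1 X21.00 Y1.88
G1 X28.00 Y14.00
; layer 4
G0 Z11.43
G0 X28.00 Y14.00
G1 X21.00 Y26.12
G1 X7.00 Y26.12
G1 X0.00 Y14.00
G1 X7.00 Y1.88
G1 X21.00 Y1.88
G1 X28.00 Y14.00
; layer 5
G0 Z14.29
G0 X28.00 Y14.00
G1 X21.00 Y26.12
G1 X7.00 Y26.12
G1 X0.00 Y14.00
G1 X7.00 Y1.88
G1 X21.00 Y1.88
G1 X28.00 Y14.00
; layer 6
G0 Z17.14
G0 X28.00 Y14.00
G1 X21.00 Y26.12
G1 X7.00 Y26.12
G1 X0.00 Y14.00
G1 X7.00 Y1.88
G1 X21.00 Y1.88
G1 X28.00 Y14.00
; layer 7
G0 Z20.00
G0 X28.00 Y14.00
G1 X21.00 Y26.12
G1 X7.00 Y26.12
G1 X0.00 Y14.00
G1 X7.00 Y1.88
G1 X21.00 Y1.88
G1 X28.00 Y14.00
M2 ; end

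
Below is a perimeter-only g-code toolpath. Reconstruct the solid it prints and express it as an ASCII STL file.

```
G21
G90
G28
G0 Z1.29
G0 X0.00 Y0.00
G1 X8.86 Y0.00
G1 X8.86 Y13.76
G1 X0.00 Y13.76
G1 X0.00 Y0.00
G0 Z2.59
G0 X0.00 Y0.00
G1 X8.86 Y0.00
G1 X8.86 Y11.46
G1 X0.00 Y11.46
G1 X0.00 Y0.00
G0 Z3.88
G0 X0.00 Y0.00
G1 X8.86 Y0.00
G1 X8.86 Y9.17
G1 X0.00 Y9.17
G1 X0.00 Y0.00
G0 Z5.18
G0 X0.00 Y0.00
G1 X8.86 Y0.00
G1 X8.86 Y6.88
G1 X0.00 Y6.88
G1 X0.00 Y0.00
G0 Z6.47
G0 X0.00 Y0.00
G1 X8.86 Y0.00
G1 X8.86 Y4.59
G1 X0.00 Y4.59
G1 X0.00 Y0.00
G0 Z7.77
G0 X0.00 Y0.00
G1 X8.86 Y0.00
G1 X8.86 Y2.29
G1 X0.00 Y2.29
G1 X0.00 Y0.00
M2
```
solid part
  facet normal 0.0000 0.0000 -1.0000
    outer loop
      vertex 8.86 16.05 0.00
      vertex 8.86 0.00 0.00
      vertex 0.00 0.00 0.00
    endloop
  endfacet
  facet normal 0.0000 0.0000 -1.0000
    outer loop
      vertex 0.00 16.05 0.00
      vertex 8.86 16.05 0.00
      vertex 0.00 0.00 0.00
    endloop
  endfacet
  facet normal 0.0000 -1.0000 0.0000
    outer loop
      vertex 0.00 0.00 0.00
      vertex 8.86 0.00 0.00
      vertex 8.86 0.00 9.06
    endloop
  endfacet
  facet normal 0.0000 -1.0000 0.0000
    outer loop
      vertex 0.00 0.00 0.00
      vertex 8.86 0.00 9.06
      vertex 0.00 0.00 9.06
    endloop
  endfacet
  facet normal 0.0000 0.4916 0.8708
    outer loop
      vertex 0.00 0.00 9.06
      vertex 8.86 0.00 9.06
      vertex 8.86 16.05 0.00
    endloop
  endfacet
  facet normal 0.0000 0.4916 0.8708
    outer loop
      vertex 0.00 0.00 9.06
      vertex 8.86 16.05 0.00
      vertex 0.00 16.05 0.00
    endloop
  endfacet
  facet normal -1.0000 0.0000 0.0000
    outer loop
      vertex 0.00 0.00 9.06
      vertex 0.00 16.05 0.00
      vertex 0.00 0.00 0.00
    endloop
  endfacet
  facet normal 1.0000 0.0000 0.0000
    outer loop
      vertex 8.86 0.00 0.00
      vertex 8.86 16.05 0.00
      vertex 8.86 0.00 9.06
    endloop
  endfacet
endsolid part

The G0 Z moves step by Δz≈1.29 mm. The G1 loops shrink linearly with z, so the solid tapers from its base footprint up to z≈9.06. Closing with a flat bottom cap and the tapered top and triangulating gives 8 facets — a wedge (ramp): 8.86 × 16.1 mm base, rising to 9.06 mm along the y=0 edge and sloping linearly to z=0 at y=16.1.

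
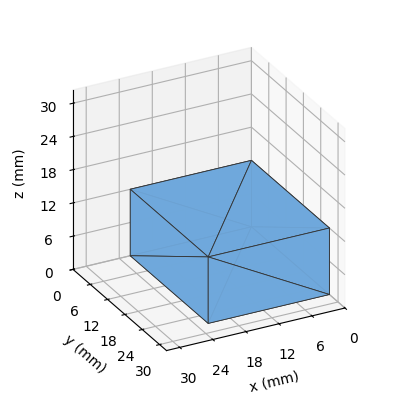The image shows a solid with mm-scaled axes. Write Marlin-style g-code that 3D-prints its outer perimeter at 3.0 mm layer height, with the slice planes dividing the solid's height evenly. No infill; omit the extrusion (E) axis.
Reading the render: the shape is a rectangular box, roughly 22 × 27 mm footprint and 12 mm tall (dimensions read to the nearest mm from the axis ticks). For the g-code, the solid's height is divided into equal slices at the stated Δz and each level perimeter traced with G1 moves after a G0 lift.

; perimeter-only toolpath
G21 ; units = mm
G90 ; absolute positioning
G28 ; home
; layer 1
G0 Z3.0
G0 X0.0 Y0.0
G1 X22.0 Y0.0
G1 X22.0 Y27.0
G1 X0.0 Y27.0
G1 X0.0 Y0.0
; layer 2
G0 Z6.0
G0 X0.0 Y0.0
G1 X22.0 Y0.0
G1 X22.0 Y27.0
G1 X0.0 Y27.0
G1 X0.0 Y0.0
; layer 3
G0 Z9.0
G0 X0.0 Y0.0
G1 X22.0 Y0.0
G1 X22.0 Y27.0
G1 X0.0 Y27.0
G1 X0.0 Y0.0
; layer 4
G0 Z12.0
G0 X0.0 Y0.0
G1 X22.0 Y0.0
G1 X22.0 Y27.0
G1 X0.0 Y27.0
G1 X0.0 Y0.0
M2 ; end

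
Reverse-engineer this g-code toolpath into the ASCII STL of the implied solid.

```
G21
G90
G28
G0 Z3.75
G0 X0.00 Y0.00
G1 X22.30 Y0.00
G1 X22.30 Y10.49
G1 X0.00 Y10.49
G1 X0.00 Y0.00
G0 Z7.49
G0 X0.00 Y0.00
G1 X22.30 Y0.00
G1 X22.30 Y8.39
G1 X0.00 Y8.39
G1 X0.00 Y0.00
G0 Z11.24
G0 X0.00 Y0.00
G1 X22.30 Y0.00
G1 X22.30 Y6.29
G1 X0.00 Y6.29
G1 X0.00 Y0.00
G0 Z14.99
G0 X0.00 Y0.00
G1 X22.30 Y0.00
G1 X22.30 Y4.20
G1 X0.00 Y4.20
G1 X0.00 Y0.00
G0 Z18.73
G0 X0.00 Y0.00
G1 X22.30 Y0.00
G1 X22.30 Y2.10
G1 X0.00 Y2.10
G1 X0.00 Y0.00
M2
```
solid part
  facet normal 0.0000 0.0000 -1.0000
    outer loop
      vertex 22.30 12.59 0.00
      vertex 22.30 0.00 0.00
      vertex 0.00 0.00 0.00
    endloop
  endfacet
  facet normal 0.0000 0.0000 -1.0000
    outer loop
      vertex 0.00 12.59 0.00
      vertex 22.30 12.59 0.00
      vertex 0.00 0.00 0.00
    endloop
  endfacet
  facet normal 0.0000 -1.0000 0.0000
    outer loop
      vertex 0.00 0.00 0.00
      vertex 22.30 0.00 0.00
      vertex 22.30 0.00 22.48
    endloop
  endfacet
  facet normal 0.0000 -1.0000 0.0000
    outer loop
      vertex 0.00 0.00 0.00
      vertex 22.30 0.00 22.48
      vertex 0.00 0.00 22.48
    endloop
  endfacet
  facet normal 0.0000 0.8725 0.4886
    outer loop
      vertex 0.00 0.00 22.48
      vertex 22.30 0.00 22.48
      vertex 22.30 12.59 0.00
    endloop
  endfacet
  facet normal 0.0000 0.8725 0.4886
    outer loop
      vertex 0.00 0.00 22.48
      vertex 22.30 12.59 0.00
      vertex 0.00 12.59 0.00
    endloop
  endfacet
  facet normal -1.0000 0.0000 0.0000
    outer loop
      vertex 0.00 0.00 22.48
      vertex 0.00 12.59 0.00
      vertex 0.00 0.00 0.00
    endloop
  endfacet
  facet normal 1.0000 0.0000 0.0000
    outer loop
      vertex 22.30 0.00 0.00
      vertex 22.30 12.59 0.00
      vertex 22.30 0.00 22.48
    endloop
  endfacet
endsolid part

The G0 Z moves step by Δz≈3.75 mm. The G1 loops shrink linearly with z, so the solid tapers from its base footprint up to z≈22.5. Closing with a flat bottom cap and the tapered top and triangulating gives 8 facets — a wedge (ramp): 22.3 × 12.6 mm base, rising to 22.5 mm along the y=0 edge and sloping linearly to z=0 at y=12.6.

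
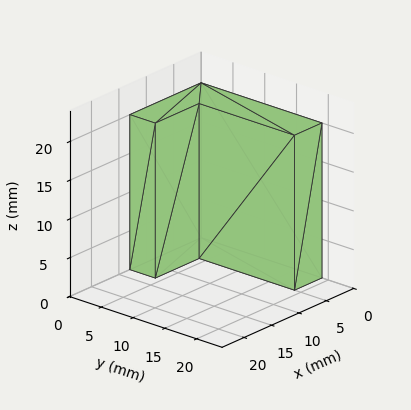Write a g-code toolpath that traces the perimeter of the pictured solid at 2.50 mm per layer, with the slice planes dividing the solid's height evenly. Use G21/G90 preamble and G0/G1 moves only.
Reading the render: the shape is an L-shaped prism: outer 13 × 19 mm, arm thicknesses ≈ 4 mm (horizontal) and 5 mm (vertical), extruded 20 mm in z (dimensions read to the nearest mm from the axis ticks). For the g-code, the solid's height is divided into equal slices at the stated Δz and each level perimeter traced with G1 moves after a G0 lift.

; perimeter-only toolpath
G21 ; units = mm
G90 ; absolute positioning
G28 ; home
; layer 1
G0 Z2.50
G0 X0.00 Y0.00
G1 X13.00 Y0.00
G1 X13.00 Y4.00
G1 X5.00 Y4.00
G1 X5.00 Y19.00
G1 X0.00 Y19.00
G1 X0.00 Y0.00
; layer 2
G0 Z5.00
G0 X0.00 Y0.00
G1 X13.00 Y0.00
G1 X13.00 Y4.00
G1 X5.00 Y4.00
G1 X5.00 Y19.00
G1 X0.00 Y19.00
G1 X0.00 Y0.00
; layer 3
G0 Z7.50
G0 X0.00 Y0.00
G1 X13.00 Y0.00
G1 X13.00 Y4.00
G1 X5.00 Y4.00
G1 X5.00 Y19.00
G1 X0.00 Y19.00
G1 X0.00 Y0.00
; layer 4
G0 Z10.00
G0 X0.00 Y0.00
G1 X13.00 Y0.00
G1 X13.00 Y4.00
G1 X5.00 Y4.00
G1 X5.00 Y19.00
G1 X0.00 Y19.00
G1 X0.00 Y0.00
; layer 5
G0 Z12.50
G0 X0.00 Y0.00
G1 X13.00 Y0.00
G1 X13.00 Y4.00
G1 X5.00 Y4.00
G1 X5.00 Y19.00
G1 X0.00 Y19.00
G1 X0.00 Y0.00
; layer 6
G0 Z15.00
G0 X0.00 Y0.00
G1 X13.00 Y0.00
G1 X13.00 Y4.00
G1 X5.00 Y4.00
G1 X5.00 Y19.00
G1 X0.00 Y19.00
G1 X0.00 Y0.00
; layer 7
G0 Z17.50
G0 X0.00 Y0.00
G1 X13.00 Y0.00
G1 X13.00 Y4.00
G1 X5.00 Y4.00
G1 X5.00 Y19.00
G1 X0.00 Y19.00
G1 X0.00 Y0.00
; layer 8
G0 Z20.00
G0 X0.00 Y0.00
G1 X13.00 Y0.00
G1 X13.00 Y4.00
G1 X5.00 Y4.00
G1 X5.00 Y19.00
G1 X0.00 Y19.00
G1 X0.00 Y0.00
M2 ; end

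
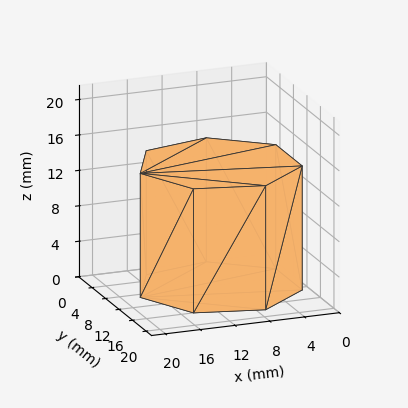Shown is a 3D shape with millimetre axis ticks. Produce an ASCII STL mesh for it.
Reading the render: the shape is a regular 7-sided prism (a cylinder approximated with 7 flat sides), circumscribed radius ≈ 9 mm, height ≈ 14 mm (dimensions read to the nearest mm from the axis ticks). For the STL, each face is triangulated and given an outward normal.

solid part
  facet normal 0.0000 0.0000 -1.0000
    outer loop
      vertex 7.0 17.8 0.0
      vertex 14.6 16.0 0.0
      vertex 18.0 9.0 0.0
    endloop
  endfacet
  facet normal 0.0000 0.0000 -1.0000
    outer loop
      vertex 0.9 12.9 0.0
      vertex 7.0 17.8 0.0
      vertex 18.0 9.0 0.0
    endloop
  endfacet
  facet normal 0.0000 0.0000 -1.0000
    outer loop
      vertex 0.9 5.1 0.0
      vertex 0.9 12.9 0.0
      vertex 18.0 9.0 0.0
    endloop
  endfacet
  facet normal 0.0000 0.0000 -1.0000
    outer loop
      vertex 7.0 0.2 0.0
      vertex 0.9 5.1 0.0
      vertex 18.0 9.0 0.0
    endloop
  endfacet
  facet normal 0.0000 0.0000 -1.0000
    outer loop
      vertex 14.6 2.0 0.0
      vertex 7.0 0.2 0.0
      vertex 18.0 9.0 0.0
    endloop
  endfacet
  facet normal 0.0000 0.0000 1.0000
    outer loop
      vertex 18.0 9.0 14.0
      vertex 14.6 16.0 14.0
      vertex 7.0 17.8 14.0
    endloop
  endfacet
  facet normal 0.0000 0.0000 1.0000
    outer loop
      vertex 18.0 9.0 14.0
      vertex 7.0 17.8 14.0
      vertex 0.9 12.9 14.0
    endloop
  endfacet
  facet normal 0.0000 0.0000 1.0000
    outer loop
      vertex 18.0 9.0 14.0
      vertex 0.9 12.9 14.0
      vertex 0.9 5.1 14.0
    endloop
  endfacet
  facet normal 0.0000 0.0000 1.0000
    outer loop
      vertex 18.0 9.0 14.0
      vertex 0.9 5.1 14.0
      vertex 7.0 0.2 14.0
    endloop
  endfacet
  facet normal 0.0000 0.0000 1.0000
    outer loop
      vertex 18.0 9.0 14.0
      vertex 7.0 0.2 14.0
      vertex 14.6 2.0 14.0
    endloop
  endfacet
  facet normal 0.8995 0.4369 0.0000
    outer loop
      vertex 18.0 9.0 0.0
      vertex 14.6 16.0 0.0
      vertex 14.6 16.0 14.0
    endloop
  endfacet
  facet normal 0.8995 0.4369 0.0000
    outer loop
      vertex 18.0 9.0 0.0
      vertex 14.6 16.0 14.0
      vertex 18.0 9.0 14.0
    endloop
  endfacet
  facet normal 0.2305 0.9731 0.0000
    outer loop
      vertex 14.6 16.0 0.0
      vertex 7.0 17.8 0.0
      vertex 7.0 17.8 14.0
    endloop
  endfacet
  facet normal 0.2305 0.9731 0.0000
    outer loop
      vertex 14.6 16.0 0.0
      vertex 7.0 17.8 14.0
      vertex 14.6 16.0 14.0
    endloop
  endfacet
  facet normal -0.6263 0.7796 0.0000
    outer loop
      vertex 7.0 17.8 0.0
      vertex 0.9 12.9 0.0
      vertex 0.9 12.9 14.0
    endloop
  endfacet
  facet normal -0.6263 0.7796 0.0000
    outer loop
      vertex 7.0 17.8 0.0
      vertex 0.9 12.9 14.0
      vertex 7.0 17.8 14.0
    endloop
  endfacet
  facet normal -1.0000 0.0000 0.0000
    outer loop
      vertex 0.9 12.9 0.0
      vertex 0.9 5.1 0.0
      vertex 0.9 5.1 14.0
    endloop
  endfacet
  facet normal -1.0000 0.0000 0.0000
    outer loop
      vertex 0.9 12.9 0.0
      vertex 0.9 5.1 14.0
      vertex 0.9 12.9 14.0
    endloop
  endfacet
  facet normal -0.6263 -0.7796 0.0000
    outer loop
      vertex 0.9 5.1 0.0
      vertex 7.0 0.2 0.0
      vertex 7.0 0.2 14.0
    endloop
  endfacet
  facet normal -0.6263 -0.7796 0.0000
    outer loop
      vertex 0.9 5.1 0.0
      vertex 7.0 0.2 14.0
      vertex 0.9 5.1 14.0
    endloop
  endfacet
  facet normal 0.2305 -0.9731 0.0000
    outer loop
      vertex 7.0 0.2 0.0
      vertex 14.6 2.0 0.0
      vertex 14.6 2.0 14.0
    endloop
  endfacet
  facet normal 0.2305 -0.9731 0.0000
    outer loop
      vertex 7.0 0.2 0.0
      vertex 14.6 2.0 14.0
      vertex 7.0 0.2 14.0
    endloop
  endfacet
  facet normal 0.8995 -0.4369 0.0000
    outer loop
      vertex 14.6 2.0 0.0
      vertex 18.0 9.0 0.0
      vertex 18.0 9.0 14.0
    endloop
  endfacet
  facet normal 0.8995 -0.4369 0.0000
    outer loop
      vertex 14.6 2.0 0.0
      vertex 18.0 9.0 14.0
      vertex 14.6 2.0 14.0
    endloop
  endfacet
endsolid part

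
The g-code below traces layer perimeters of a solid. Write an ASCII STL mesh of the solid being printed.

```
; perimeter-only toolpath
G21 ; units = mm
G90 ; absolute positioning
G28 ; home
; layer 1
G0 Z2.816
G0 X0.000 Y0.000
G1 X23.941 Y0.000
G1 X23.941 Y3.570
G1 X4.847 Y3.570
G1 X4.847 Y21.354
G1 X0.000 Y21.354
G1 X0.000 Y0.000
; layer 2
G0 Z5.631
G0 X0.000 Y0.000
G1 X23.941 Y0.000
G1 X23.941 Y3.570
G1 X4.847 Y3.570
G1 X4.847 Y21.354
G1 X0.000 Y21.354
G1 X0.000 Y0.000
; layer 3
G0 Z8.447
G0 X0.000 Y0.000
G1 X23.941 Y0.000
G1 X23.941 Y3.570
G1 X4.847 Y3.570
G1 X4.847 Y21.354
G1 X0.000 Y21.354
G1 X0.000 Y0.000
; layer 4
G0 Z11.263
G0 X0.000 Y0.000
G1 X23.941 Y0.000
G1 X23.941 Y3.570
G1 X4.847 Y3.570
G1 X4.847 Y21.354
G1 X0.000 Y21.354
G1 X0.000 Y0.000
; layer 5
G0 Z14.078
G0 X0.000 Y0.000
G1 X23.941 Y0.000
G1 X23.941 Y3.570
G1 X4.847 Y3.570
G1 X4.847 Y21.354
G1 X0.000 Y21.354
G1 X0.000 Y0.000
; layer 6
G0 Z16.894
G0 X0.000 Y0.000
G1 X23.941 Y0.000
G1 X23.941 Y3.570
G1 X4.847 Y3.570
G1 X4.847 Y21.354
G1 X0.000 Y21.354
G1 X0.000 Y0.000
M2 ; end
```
solid part
  facet normal 0.0000 0.0000 -1.0000
    outer loop
      vertex 23.941 3.570 0.000
      vertex 23.941 0.000 0.000
      vertex 0.000 0.000 0.000
    endloop
  endfacet
  facet normal 0.0000 0.0000 -1.0000
    outer loop
      vertex 4.847 3.570 0.000
      vertex 23.941 3.570 0.000
      vertex 0.000 0.000 0.000
    endloop
  endfacet
  facet normal 0.0000 0.0000 -1.0000
    outer loop
      vertex 4.847 21.354 0.000
      vertex 4.847 3.570 0.000
      vertex 0.000 0.000 0.000
    endloop
  endfacet
  facet normal 0.0000 0.0000 -1.0000
    outer loop
      vertex 0.000 21.354 0.000
      vertex 4.847 21.354 0.000
      vertex 0.000 0.000 0.000
    endloop
  endfacet
  facet normal 0.0000 0.0000 1.0000
    outer loop
      vertex 0.000 0.000 16.894
      vertex 23.941 0.000 16.894
      vertex 23.941 3.570 16.894
    endloop
  endfacet
  facet normal 0.0000 0.0000 1.0000
    outer loop
      vertex 0.000 0.000 16.894
      vertex 23.941 3.570 16.894
      vertex 4.847 3.570 16.894
    endloop
  endfacet
  facet normal 0.0000 0.0000 1.0000
    outer loop
      vertex 0.000 0.000 16.894
      vertex 4.847 3.570 16.894
      vertex 4.847 21.354 16.894
    endloop
  endfacet
  facet normal 0.0000 0.0000 1.0000
    outer loop
      vertex 0.000 0.000 16.894
      vertex 4.847 21.354 16.894
      vertex 0.000 21.354 16.894
    endloop
  endfacet
  facet normal 0.0000 -1.0000 0.0000
    outer loop
      vertex 0.000 0.000 0.000
      vertex 23.941 0.000 0.000
      vertex 23.941 0.000 16.894
    endloop
  endfacet
  facet normal 0.0000 -1.0000 0.0000
    outer loop
      vertex 0.000 0.000 0.000
      vertex 23.941 0.000 16.894
      vertex 0.000 0.000 16.894
    endloop
  endfacet
  facet normal 1.0000 0.0000 0.0000
    outer loop
      vertex 23.941 0.000 0.000
      vertex 23.941 3.570 0.000
      vertex 23.941 3.570 16.894
    endloop
  endfacet
  facet normal 1.0000 0.0000 0.0000
    outer loop
      vertex 23.941 0.000 0.000
      vertex 23.941 3.570 16.894
      vertex 23.941 0.000 16.894
    endloop
  endfacet
  facet normal 0.0000 1.0000 0.0000
    outer loop
      vertex 23.941 3.570 0.000
      vertex 4.847 3.570 0.000
      vertex 4.847 3.570 16.894
    endloop
  endfacet
  facet normal 0.0000 1.0000 0.0000
    outer loop
      vertex 23.941 3.570 0.000
      vertex 4.847 3.570 16.894
      vertex 23.941 3.570 16.894
    endloop
  endfacet
  facet normal 1.0000 0.0000 0.0000
    outer loop
      vertex 4.847 3.570 0.000
      vertex 4.847 21.354 0.000
      vertex 4.847 21.354 16.894
    endloop
  endfacet
  facet normal 1.0000 0.0000 0.0000
    outer loop
      vertex 4.847 3.570 0.000
      vertex 4.847 21.354 16.894
      vertex 4.847 3.570 16.894
    endloop
  endfacet
  facet normal 0.0000 1.0000 0.0000
    outer loop
      vertex 4.847 21.354 0.000
      vertex 0.000 21.354 0.000
      vertex 0.000 21.354 16.894
    endloop
  endfacet
  facet normal 0.0000 1.0000 0.0000
    outer loop
      vertex 4.847 21.354 0.000
      vertex 0.000 21.354 16.894
      vertex 4.847 21.354 16.894
    endloop
  endfacet
  facet normal -1.0000 0.0000 0.0000
    outer loop
      vertex 0.000 21.354 0.000
      vertex 0.000 0.000 0.000
      vertex 0.000 0.000 16.894
    endloop
  endfacet
  facet normal -1.0000 0.0000 0.0000
    outer loop
      vertex 0.000 21.354 0.000
      vertex 0.000 0.000 16.894
      vertex 0.000 21.354 16.894
    endloop
  endfacet
endsolid part

The G0 Z moves step by Δz≈2.816 mm. Every layer's G1 loop is the same polygon, so the solid is a straight extrusion of it from z=0 to z≈16.9. Closing with flat bottom and top caps and triangulating gives 20 facets — an L-shaped prism: outer 23.9 × 21.4 mm, arm thicknesses ≈ 3.57 mm (horizontal) and 4.85 mm (vertical), extruded 16.9 mm in z.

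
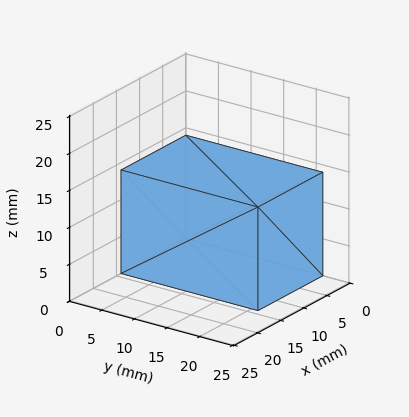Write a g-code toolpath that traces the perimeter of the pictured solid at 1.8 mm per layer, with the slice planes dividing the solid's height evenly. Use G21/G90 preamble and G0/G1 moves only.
Reading the render: the shape is a rectangular box, roughly 14 × 21 mm footprint and 14 mm tall (dimensions read to the nearest mm from the axis ticks). For the g-code, the solid's height is divided into equal slices at the stated Δz and each level perimeter traced with G1 moves after a G0 lift.

; perimeter-only toolpath
G21 ; units = mm
G90 ; absolute positioning
G28 ; home
; layer 1
G0 Z1.8
G0 X0.0 Y0.0
G1 X14.0 Y0.0
G1 X14.0 Y21.0
G1 X0.0 Y21.0
G1 X0.0 Y0.0
; layer 2
G0 Z3.5
G0 X0.0 Y0.0
G1 X14.0 Y0.0
G1 X14.0 Y21.0
G1 X0.0 Y21.0
G1 X0.0 Y0.0
; layer 3
G0 Z5.2
G0 X0.0 Y0.0
G1 X14.0 Y0.0
G1 X14.0 Y21.0
G1 X0.0 Y21.0
G1 X0.0 Y0.0
; layer 4
G0 Z7.0
G0 X0.0 Y0.0
G1 X14.0 Y0.0
G1 X14.0 Y21.0
G1 X0.0 Y21.0
G1 X0.0 Y0.0
; layer 5
G0 Z8.8
G0 X0.0 Y0.0
G1 X14.0 Y0.0
G1 X14.0 Y21.0
G1 X0.0 Y21.0
G1 X0.0 Y0.0
; layer 6
G0 Z10.5
G0 X0.0 Y0.0
G1 X14.0 Y0.0
G1 X14.0 Y21.0
G1 X0.0 Y21.0
G1 X0.0 Y0.0
; layer 7
G0 Z12.2
G0 X0.0 Y0.0
G1 X14.0 Y0.0
G1 X14.0 Y21.0
G1 X0.0 Y21.0
G1 X0.0 Y0.0
; layer 8
G0 Z14.0
G0 X0.0 Y0.0
G1 X14.0 Y0.0
G1 X14.0 Y21.0
G1 X0.0 Y21.0
G1 X0.0 Y0.0
M2 ; end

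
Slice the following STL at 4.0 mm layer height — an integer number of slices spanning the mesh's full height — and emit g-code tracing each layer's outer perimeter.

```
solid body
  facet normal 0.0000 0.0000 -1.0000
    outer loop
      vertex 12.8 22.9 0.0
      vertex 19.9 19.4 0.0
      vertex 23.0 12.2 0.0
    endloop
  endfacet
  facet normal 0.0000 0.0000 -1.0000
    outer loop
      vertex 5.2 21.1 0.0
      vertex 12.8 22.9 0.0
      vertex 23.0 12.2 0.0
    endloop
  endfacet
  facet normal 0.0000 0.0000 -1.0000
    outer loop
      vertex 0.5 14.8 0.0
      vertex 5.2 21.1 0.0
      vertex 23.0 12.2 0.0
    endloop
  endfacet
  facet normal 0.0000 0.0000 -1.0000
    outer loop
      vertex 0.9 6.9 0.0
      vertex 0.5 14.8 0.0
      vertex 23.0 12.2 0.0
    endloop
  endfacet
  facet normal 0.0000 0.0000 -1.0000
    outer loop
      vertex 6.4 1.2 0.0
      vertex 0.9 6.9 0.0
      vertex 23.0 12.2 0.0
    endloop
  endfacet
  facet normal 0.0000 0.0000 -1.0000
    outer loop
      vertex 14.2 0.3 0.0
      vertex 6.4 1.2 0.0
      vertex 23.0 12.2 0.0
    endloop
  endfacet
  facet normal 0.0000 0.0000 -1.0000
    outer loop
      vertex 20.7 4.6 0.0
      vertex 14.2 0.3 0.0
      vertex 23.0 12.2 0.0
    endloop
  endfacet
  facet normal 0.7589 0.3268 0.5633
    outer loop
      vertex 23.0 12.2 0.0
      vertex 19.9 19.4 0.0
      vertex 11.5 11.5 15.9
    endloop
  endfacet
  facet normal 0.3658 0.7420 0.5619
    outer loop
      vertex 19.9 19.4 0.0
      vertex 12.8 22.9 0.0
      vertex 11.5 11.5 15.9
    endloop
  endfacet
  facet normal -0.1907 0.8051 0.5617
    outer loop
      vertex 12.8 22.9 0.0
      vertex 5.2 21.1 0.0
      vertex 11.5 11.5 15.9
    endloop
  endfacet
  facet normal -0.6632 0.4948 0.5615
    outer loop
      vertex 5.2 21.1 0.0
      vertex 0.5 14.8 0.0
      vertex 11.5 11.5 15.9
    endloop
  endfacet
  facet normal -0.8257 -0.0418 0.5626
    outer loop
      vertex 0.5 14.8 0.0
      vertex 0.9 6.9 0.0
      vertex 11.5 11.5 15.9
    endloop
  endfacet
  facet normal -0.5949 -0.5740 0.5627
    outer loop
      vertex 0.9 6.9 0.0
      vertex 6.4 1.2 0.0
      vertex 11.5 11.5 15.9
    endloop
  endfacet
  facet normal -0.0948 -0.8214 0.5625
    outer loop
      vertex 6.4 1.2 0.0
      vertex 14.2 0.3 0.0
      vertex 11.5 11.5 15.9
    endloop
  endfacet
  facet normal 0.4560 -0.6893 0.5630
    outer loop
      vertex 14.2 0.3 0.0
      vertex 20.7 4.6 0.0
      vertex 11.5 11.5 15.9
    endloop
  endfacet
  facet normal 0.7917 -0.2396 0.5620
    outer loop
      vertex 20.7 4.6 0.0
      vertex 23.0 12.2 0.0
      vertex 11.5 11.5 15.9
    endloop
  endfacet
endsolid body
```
; perimeter-only toolpath
G21 ; units = mm
G90 ; absolute positioning
G28 ; home
; layer 1
G0 Z4.0
G0 X20.1 Y12.0
G1 X17.8 Y17.4
G1 X12.5 Y20.0
G1 X6.8 Y18.7
G1 X3.2 Y14.0
G1 X3.5 Y8.1
G1 X7.7 Y3.8
G1 X13.5 Y3.1
G1 X18.4 Y6.3
G1 X20.1 Y12.0
; layer 2
G0 Z8.0
G0 X17.2 Y11.8
G1 X15.7 Y15.4
G1 X12.2 Y17.2
G1 X8.3 Y16.3
G1 X6.0 Y13.2
G1 X6.2 Y9.2
G1 X8.9 Y6.3
G1 X12.8 Y5.9
G1 X16.1 Y8.1
G1 X17.2 Y11.8
; layer 3
G0 Z11.9
G0 X14.4 Y11.7
G1 X13.6 Y13.5
G1 X11.8 Y14.3
G1 X9.9 Y13.9
G1 X8.8 Y12.3
G1 X8.8 Y10.3
G1 X10.2 Y8.9
G1 X12.2 Y8.7
G1 X13.8 Y9.8
G1 X14.4 Y11.7
M2 ; end

The solid is a regular 9-sided pyramid, base circumscribed radius ≈ 11.5 mm, apex at z ≈ 15.9 mm. Slicing at Δz = 4.0 mm — 4 equal slices spanning the solid's height, so layer i sits at z = i·h/4 — gives 3 non-empty perimeters. Each is a 9-segment closed polygon; G0 lifts to the layer z and rapids to the start vertex, then G1 traces the edges. The cross-section shrinks linearly with z (the slice at the apex is degenerate and omitted).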